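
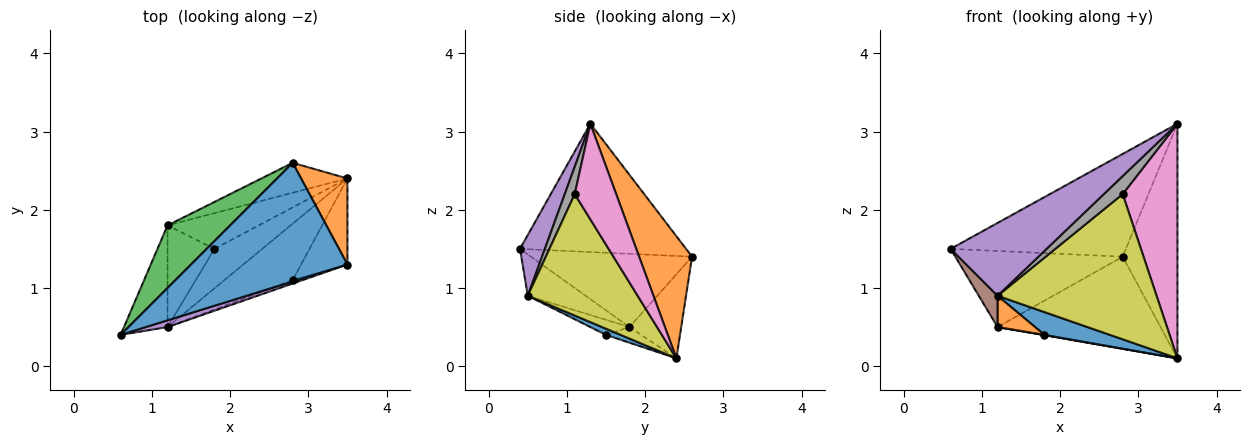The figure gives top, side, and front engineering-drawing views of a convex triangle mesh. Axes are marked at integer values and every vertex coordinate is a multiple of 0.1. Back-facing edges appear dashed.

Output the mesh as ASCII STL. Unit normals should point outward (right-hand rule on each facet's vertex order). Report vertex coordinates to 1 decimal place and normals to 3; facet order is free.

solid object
 facet normal -0.527 0.556 0.642
  outer loop
   vertex 2.8 2.6 1.4
   vertex 0.6 0.4 1.5
   vertex 3.5 1.3 3.1
  endloop
 endfacet
 facet normal 0.672 0.695 0.255
  outer loop
   vertex 3.5 2.4 0.1
   vertex 2.8 2.6 1.4
   vertex 3.5 1.3 3.1
  endloop
 endfacet
 facet normal -0.597 0.620 0.510
  outer loop
   vertex 1.2 1.8 0.5
   vertex 0.6 0.4 1.5
   vertex 2.8 2.6 1.4
  endloop
 endfacet
 facet normal -0.289 0.911 -0.296
  outer loop
   vertex 1.2 1.8 0.5
   vertex 2.8 2.6 1.4
   vertex 3.5 2.4 0.1
  endloop
 endfacet
 facet normal 0.250 -0.964 0.089
  outer loop
   vertex 1.2 0.5 0.9
   vertex 3.5 1.3 3.1
   vertex 0.6 0.4 1.5
  endloop
 endfacet
 facet normal -0.672 -0.218 -0.708
  outer loop
   vertex 1.2 0.5 0.9
   vertex 0.6 0.4 1.5
   vertex 1.2 1.8 0.5
  endloop
 endfacet
 facet normal 0.579 -0.765 -0.281
  outer loop
   vertex 2.8 1.1 2.2
   vertex 3.5 2.4 0.1
   vertex 3.5 1.3 3.1
  endloop
 endfacet
 facet normal 0.461 -0.872 -0.165
  outer loop
   vertex 2.8 1.1 2.2
   vertex 3.5 1.3 3.1
   vertex 1.2 0.5 0.9
  endloop
 endfacet
 facet normal 0.541 -0.784 -0.305
  outer loop
   vertex 2.8 1.1 2.2
   vertex 1.2 0.5 0.9
   vertex 3.5 2.4 0.1
  endloop
 endfacet
 facet normal -0.169 -0.009 -0.986
  outer loop
   vertex 1.8 1.5 0.4
   vertex 1.2 1.8 0.5
   vertex 3.5 2.4 0.1
  endloop
 endfacet
 facet normal 0.111 -0.497 -0.861
  outer loop
   vertex 1.8 1.5 0.4
   vertex 3.5 2.4 0.1
   vertex 1.2 0.5 0.9
  endloop
 endfacet
 facet normal -0.293 -0.281 -0.914
  outer loop
   vertex 1.8 1.5 0.4
   vertex 1.2 0.5 0.9
   vertex 1.2 1.8 0.5
  endloop
 endfacet
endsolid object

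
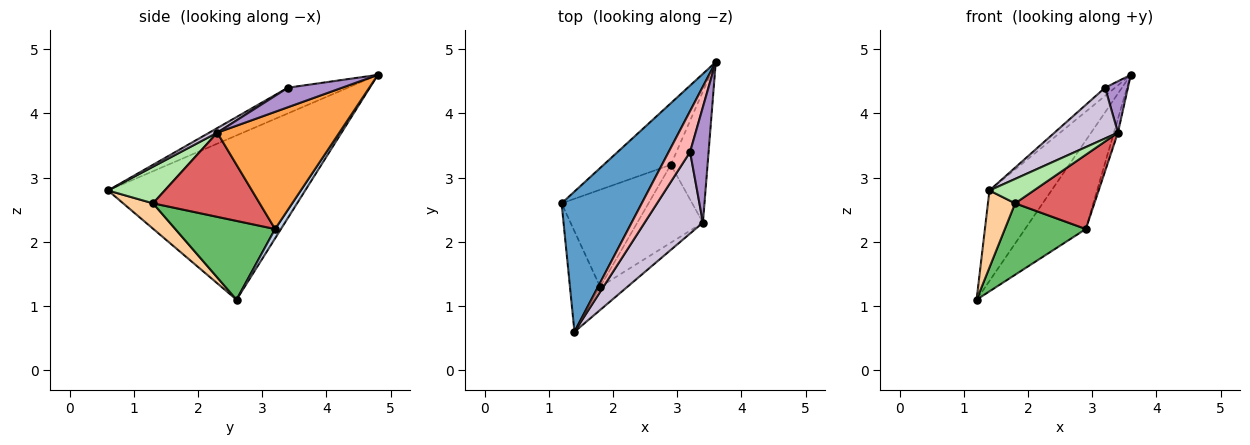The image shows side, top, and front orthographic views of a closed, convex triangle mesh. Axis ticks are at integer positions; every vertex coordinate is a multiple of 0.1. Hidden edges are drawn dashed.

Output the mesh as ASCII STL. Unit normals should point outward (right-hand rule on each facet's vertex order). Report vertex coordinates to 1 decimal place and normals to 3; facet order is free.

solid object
 facet normal -0.865 0.272 0.422
  outer loop
   vertex 1.4 0.6 2.8
   vertex 3.6 4.8 4.6
   vertex 1.2 2.6 1.1
  endloop
 endfacet
 facet normal 0.079 0.819 -0.569
  outer loop
   vertex 2.9 3.2 2.2
   vertex 1.2 2.6 1.1
   vertex 3.6 4.8 4.6
  endloop
 endfacet
 facet normal 0.954 0.031 -0.299
  outer loop
   vertex 3.4 2.3 3.7
   vertex 2.9 3.2 2.2
   vertex 3.6 4.8 4.6
  endloop
 endfacet
 facet normal 0.555 -0.506 -0.660
  outer loop
   vertex 1.8 1.3 2.6
   vertex 1.4 0.6 2.8
   vertex 1.2 2.6 1.1
  endloop
 endfacet
 facet normal 0.590 -0.478 -0.651
  outer loop
   vertex 1.8 1.3 2.6
   vertex 1.2 2.6 1.1
   vertex 2.9 3.2 2.2
  endloop
 endfacet
 facet normal 0.680 -0.533 -0.504
  outer loop
   vertex 1.8 1.3 2.6
   vertex 3.4 2.3 3.7
   vertex 1.4 0.6 2.8
  endloop
 endfacet
 facet normal 0.681 -0.506 -0.530
  outer loop
   vertex 1.8 1.3 2.6
   vertex 2.9 3.2 2.2
   vertex 3.4 2.3 3.7
  endloop
 endfacet
 facet normal -0.762 0.127 0.635
  outer loop
   vertex 3.2 3.4 4.4
   vertex 3.6 4.8 4.6
   vertex 1.4 0.6 2.8
  endloop
 endfacet
 facet normal 0.694 -0.292 0.658
  outer loop
   vertex 3.2 3.4 4.4
   vertex 3.4 2.3 3.7
   vertex 3.6 4.8 4.6
  endloop
 endfacet
 facet normal 0.067 -0.527 0.847
  outer loop
   vertex 3.2 3.4 4.4
   vertex 1.4 0.6 2.8
   vertex 3.4 2.3 3.7
  endloop
 endfacet
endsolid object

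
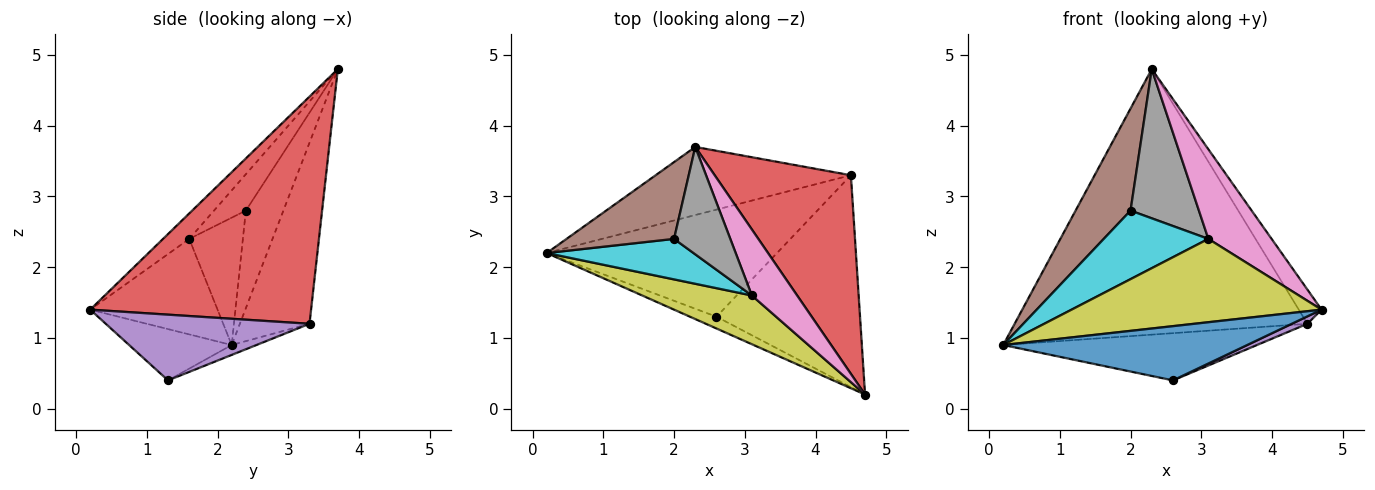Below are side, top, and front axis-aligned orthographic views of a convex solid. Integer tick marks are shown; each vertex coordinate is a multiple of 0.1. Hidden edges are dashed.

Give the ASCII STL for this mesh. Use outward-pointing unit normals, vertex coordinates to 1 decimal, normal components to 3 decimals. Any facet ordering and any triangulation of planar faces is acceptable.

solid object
 facet normal -0.380 -0.904 -0.197
  outer loop
   vertex 2.6 1.3 0.4
   vertex 4.7 0.2 1.4
   vertex 0.2 2.2 0.9
  endloop
 endfacet
 facet normal -0.225 0.944 -0.242
  outer loop
   vertex 4.5 3.3 1.2
   vertex 0.2 2.2 0.9
   vertex 2.3 3.7 4.8
  endloop
 endfacet
 facet normal -0.039 0.403 -0.914
  outer loop
   vertex 4.5 3.3 1.2
   vertex 2.6 1.3 0.4
   vertex 0.2 2.2 0.9
  endloop
 endfacet
 facet normal 0.854 0.088 0.512
  outer loop
   vertex 4.5 3.3 1.2
   vertex 2.3 3.7 4.8
   vertex 4.7 0.2 1.4
  endloop
 endfacet
 facet normal 0.416 -0.032 -0.909
  outer loop
   vertex 4.5 3.3 1.2
   vertex 4.7 0.2 1.4
   vertex 2.6 1.3 0.4
  endloop
 endfacet
 facet normal -0.479 -0.701 0.528
  outer loop
   vertex 2.0 2.4 2.8
   vertex 2.3 3.7 4.8
   vertex 0.2 2.2 0.9
  endloop
 endfacet
 facet normal -0.317 -0.764 0.563
  outer loop
   vertex 3.1 1.6 2.4
   vertex 4.7 0.2 1.4
   vertex 2.3 3.7 4.8
  endloop
 endfacet
 facet normal -0.353 -0.759 0.547
  outer loop
   vertex 3.1 1.6 2.4
   vertex 2.3 3.7 4.8
   vertex 2.0 2.4 2.8
  endloop
 endfacet
 facet normal -0.403 -0.790 0.462
  outer loop
   vertex 3.1 1.6 2.4
   vertex 0.2 2.2 0.9
   vertex 4.7 0.2 1.4
  endloop
 endfacet
 facet normal -0.404 -0.788 0.465
  outer loop
   vertex 3.1 1.6 2.4
   vertex 2.0 2.4 2.8
   vertex 0.2 2.2 0.9
  endloop
 endfacet
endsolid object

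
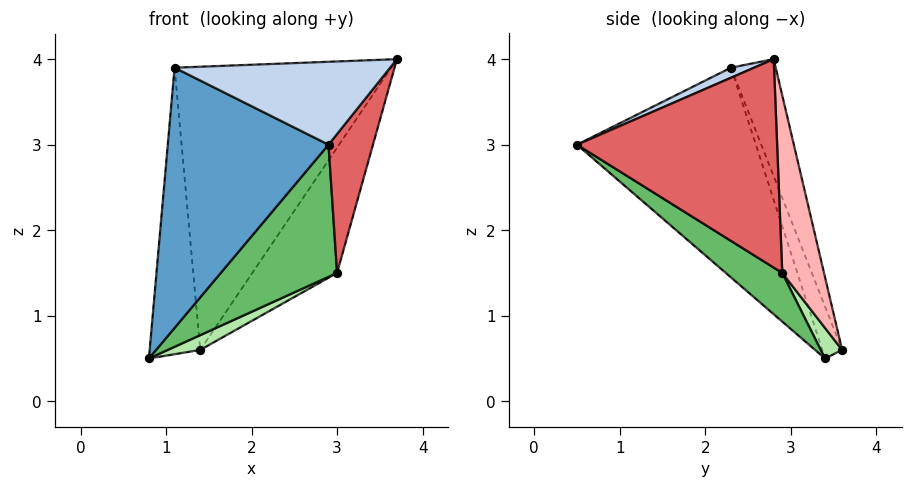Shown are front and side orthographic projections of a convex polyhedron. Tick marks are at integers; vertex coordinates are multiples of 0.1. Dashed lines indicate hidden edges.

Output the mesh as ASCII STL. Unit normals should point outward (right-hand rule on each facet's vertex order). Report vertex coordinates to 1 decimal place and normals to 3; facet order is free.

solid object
 facet normal -0.735 -0.661 -0.149
  outer loop
   vertex 1.1 2.3 3.9
   vertex 0.8 3.4 0.5
   vertex 2.9 0.5 3.0
  endloop
 endfacet
 facet normal 0.044 -0.411 0.910
  outer loop
   vertex 1.1 2.3 3.9
   vertex 2.9 0.5 3.0
   vertex 3.7 2.8 4.0
  endloop
 endfacet
 facet normal -0.347 0.883 0.316
  outer loop
   vertex 1.1 2.3 3.9
   vertex 1.4 3.6 0.6
   vertex 0.8 3.4 0.5
  endloop
 endfacet
 facet normal -0.190 0.919 0.345
  outer loop
   vertex 1.1 2.3 3.9
   vertex 3.7 2.8 4.0
   vertex 1.4 3.6 0.6
  endloop
 endfacet
 facet normal 0.253 -0.520 -0.816
  outer loop
   vertex 3.0 2.9 1.5
   vertex 2.9 0.5 3.0
   vertex 0.8 3.4 0.5
  endloop
 endfacet
 facet normal 0.288 -0.437 -0.852
  outer loop
   vertex 3.0 2.9 1.5
   vertex 0.8 3.4 0.5
   vertex 1.4 3.6 0.6
  endloop
 endfacet
 facet normal 0.940 -0.209 -0.271
  outer loop
   vertex 3.0 2.9 1.5
   vertex 3.7 2.8 4.0
   vertex 2.9 0.5 3.0
  endloop
 endfacet
 facet normal 0.440 0.894 -0.088
  outer loop
   vertex 3.0 2.9 1.5
   vertex 1.4 3.6 0.6
   vertex 3.7 2.8 4.0
  endloop
 endfacet
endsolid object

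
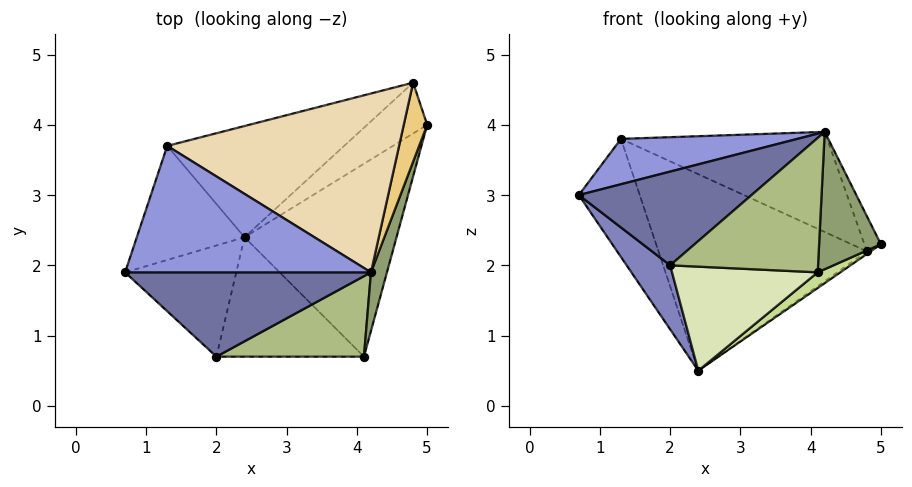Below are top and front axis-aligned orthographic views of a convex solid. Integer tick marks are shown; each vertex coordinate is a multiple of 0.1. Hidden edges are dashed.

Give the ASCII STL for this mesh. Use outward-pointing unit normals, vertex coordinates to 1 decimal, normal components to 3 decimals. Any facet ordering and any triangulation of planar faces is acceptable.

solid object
 facet normal -0.169 -0.733 0.659
  outer loop
   vertex 4.2 1.9 3.9
   vertex 0.7 1.9 3.0
   vertex 2.0 0.7 2.0
  endloop
 endfacet
 facet normal -0.748 -0.331 -0.575
  outer loop
   vertex 2.4 2.4 0.5
   vertex 2.0 0.7 2.0
   vertex 0.7 1.9 3.0
  endloop
 endfacet
 facet normal -0.235 -0.328 0.915
  outer loop
   vertex 1.3 3.7 3.8
   vertex 0.7 1.9 3.0
   vertex 4.2 1.9 3.9
  endloop
 endfacet
 facet normal -0.777 0.453 -0.437
  outer loop
   vertex 1.3 3.7 3.8
   vertex 2.4 2.4 0.5
   vertex 0.7 1.9 3.0
  endloop
 endfacet
 facet normal 0.954 -0.274 0.117
  outer loop
   vertex 4.1 0.7 1.9
   vertex 5.0 4.0 2.3
   vertex 4.2 1.9 3.9
  endloop
 endfacet
 facet normal 0.024 -0.858 0.513
  outer loop
   vertex 4.1 0.7 1.9
   vertex 4.2 1.9 3.9
   vertex 2.0 0.7 2.0
  endloop
 endfacet
 facet normal 0.595 -0.065 -0.801
  outer loop
   vertex 4.1 0.7 1.9
   vertex 2.4 2.4 0.5
   vertex 5.0 4.0 2.3
  endloop
 endfacet
 facet normal -0.036 -0.656 -0.754
  outer loop
   vertex 4.1 0.7 1.9
   vertex 2.0 0.7 2.0
   vertex 2.4 2.4 0.5
  endloop
 endfacet
 facet normal 0.550 0.044 -0.834
  outer loop
   vertex 4.8 4.6 2.2
   vertex 5.0 4.0 2.3
   vertex 2.4 2.4 0.5
  endloop
 endfacet
 facet normal -0.410 0.794 -0.449
  outer loop
   vertex 4.8 4.6 2.2
   vertex 2.4 2.4 0.5
   vertex 1.3 3.7 3.8
  endloop
 endfacet
 facet normal 0.606 0.323 0.727
  outer loop
   vertex 4.8 4.6 2.2
   vertex 4.2 1.9 3.9
   vertex 5.0 4.0 2.3
  endloop
 endfacet
 facet normal 0.264 0.471 0.842
  outer loop
   vertex 4.8 4.6 2.2
   vertex 1.3 3.7 3.8
   vertex 4.2 1.9 3.9
  endloop
 endfacet
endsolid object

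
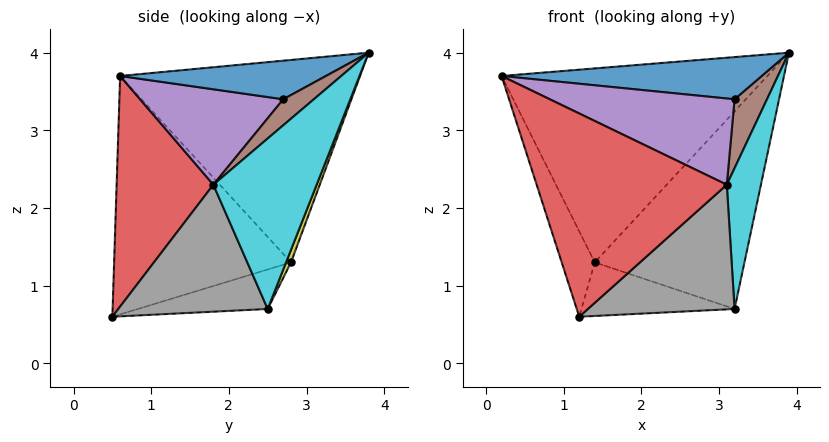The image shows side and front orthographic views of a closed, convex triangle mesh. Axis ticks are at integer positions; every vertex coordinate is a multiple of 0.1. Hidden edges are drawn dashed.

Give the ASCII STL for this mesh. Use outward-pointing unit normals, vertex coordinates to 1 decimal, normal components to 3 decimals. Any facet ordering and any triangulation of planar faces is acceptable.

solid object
 facet normal 0.505 -0.638 0.581
  outer loop
   vertex 3.2 2.7 3.4
   vertex 3.9 3.8 4.0
   vertex 0.2 0.6 3.7
  endloop
 endfacet
 facet normal -0.633 0.702 0.327
  outer loop
   vertex 1.4 2.8 1.3
   vertex 0.2 0.6 3.7
   vertex 3.9 3.8 4.0
  endloop
 endfacet
 facet normal -0.935 0.175 -0.307
  outer loop
   vertex 1.4 2.8 1.3
   vertex 1.2 0.5 0.6
   vertex 0.2 0.6 3.7
  endloop
 endfacet
 facet normal 0.447 -0.878 0.172
  outer loop
   vertex 3.1 1.8 2.3
   vertex 0.2 0.6 3.7
   vertex 1.2 0.5 0.6
  endloop
 endfacet
 facet normal 0.527 -0.681 0.509
  outer loop
   vertex 3.1 1.8 2.3
   vertex 3.2 2.7 3.4
   vertex 0.2 0.6 3.7
  endloop
 endfacet
 facet normal 0.606 -0.642 0.470
  outer loop
   vertex 3.1 1.8 2.3
   vertex 3.9 3.8 4.0
   vertex 3.2 2.7 3.4
  endloop
 endfacet
 facet normal -0.256 0.302 -0.918
  outer loop
   vertex 3.2 2.5 0.7
   vertex 1.2 0.5 0.6
   vertex 1.4 2.8 1.3
  endloop
 endfacet
 facet normal 0.690 -0.678 -0.253
  outer loop
   vertex 3.2 2.5 0.7
   vertex 3.1 1.8 2.3
   vertex 1.2 0.5 0.6
  endloop
 endfacet
 facet normal 0.031 0.928 -0.372
  outer loop
   vertex 3.2 2.5 0.7
   vertex 1.4 2.8 1.3
   vertex 3.9 3.8 4.0
  endloop
 endfacet
 facet normal 0.947 -0.313 -0.078
  outer loop
   vertex 3.2 2.5 0.7
   vertex 3.9 3.8 4.0
   vertex 3.1 1.8 2.3
  endloop
 endfacet
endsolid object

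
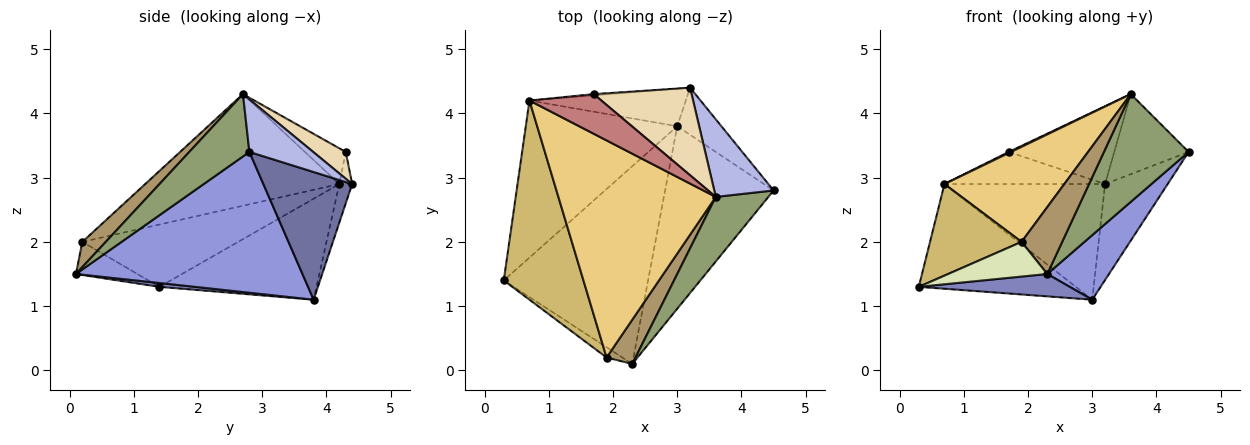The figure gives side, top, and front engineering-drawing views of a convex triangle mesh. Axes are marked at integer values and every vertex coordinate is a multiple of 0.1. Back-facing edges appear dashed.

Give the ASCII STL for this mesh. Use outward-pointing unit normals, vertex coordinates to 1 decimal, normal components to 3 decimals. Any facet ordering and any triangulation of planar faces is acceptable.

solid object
 facet normal 0.787 0.554 -0.272
  outer loop
   vertex 3.0 3.8 1.1
   vertex 3.2 4.4 2.9
   vertex 4.5 2.8 3.4
  endloop
 endfacet
 facet normal 0.026 -0.112 -0.993
  outer loop
   vertex 2.3 0.1 1.5
   vertex 0.3 1.4 1.3
   vertex 3.0 3.8 1.1
  endloop
 endfacet
 facet normal 0.774 -0.211 -0.597
  outer loop
   vertex 2.3 0.1 1.5
   vertex 3.0 3.8 1.1
   vertex 4.5 2.8 3.4
  endloop
 endfacet
 facet normal 0.525 0.611 0.592
  outer loop
   vertex 3.6 2.7 4.3
   vertex 4.5 2.8 3.4
   vertex 3.2 4.4 2.9
  endloop
 endfacet
 facet normal 0.520 -0.733 0.439
  outer loop
   vertex 3.6 2.7 4.3
   vertex 2.3 0.1 1.5
   vertex 4.5 2.8 3.4
  endloop
 endfacet
 facet normal -0.485 0.485 -0.728
  outer loop
   vertex 0.7 4.2 2.9
   vertex 3.0 3.8 1.1
   vertex 0.3 1.4 1.3
  endloop
 endfacet
 facet normal -0.076 0.948 -0.308
  outer loop
   vertex 0.7 4.2 2.9
   vertex 3.2 4.4 2.9
   vertex 3.0 3.8 1.1
  endloop
 endfacet
 facet normal -0.511 -0.824 -0.244
  outer loop
   vertex 1.9 0.2 2.0
   vertex 0.3 1.4 1.3
   vertex 2.3 0.1 1.5
  endloop
 endfacet
 facet normal 0.433 -0.752 0.497
  outer loop
   vertex 1.9 0.2 2.0
   vertex 2.3 0.1 1.5
   vertex 3.6 2.7 4.3
  endloop
 endfacet
 facet normal -0.579 -0.340 0.741
  outer loop
   vertex 1.9 0.2 2.0
   vertex 0.7 4.2 2.9
   vertex 0.3 1.4 1.3
  endloop
 endfacet
 facet normal -0.545 -0.336 0.768
  outer loop
   vertex 1.9 0.2 2.0
   vertex 3.6 2.7 4.3
   vertex 0.7 4.2 2.9
  endloop
 endfacet
 facet normal 0.201 0.650 0.732
  outer loop
   vertex 1.7 4.3 3.4
   vertex 3.6 2.7 4.3
   vertex 3.2 4.4 2.9
  endloop
 endfacet
 facet normal -0.080 0.996 -0.040
  outer loop
   vertex 1.7 4.3 3.4
   vertex 3.2 4.4 2.9
   vertex 0.7 4.2 2.9
  endloop
 endfacet
 facet normal -0.445 -0.025 0.895
  outer loop
   vertex 1.7 4.3 3.4
   vertex 0.7 4.2 2.9
   vertex 3.6 2.7 4.3
  endloop
 endfacet
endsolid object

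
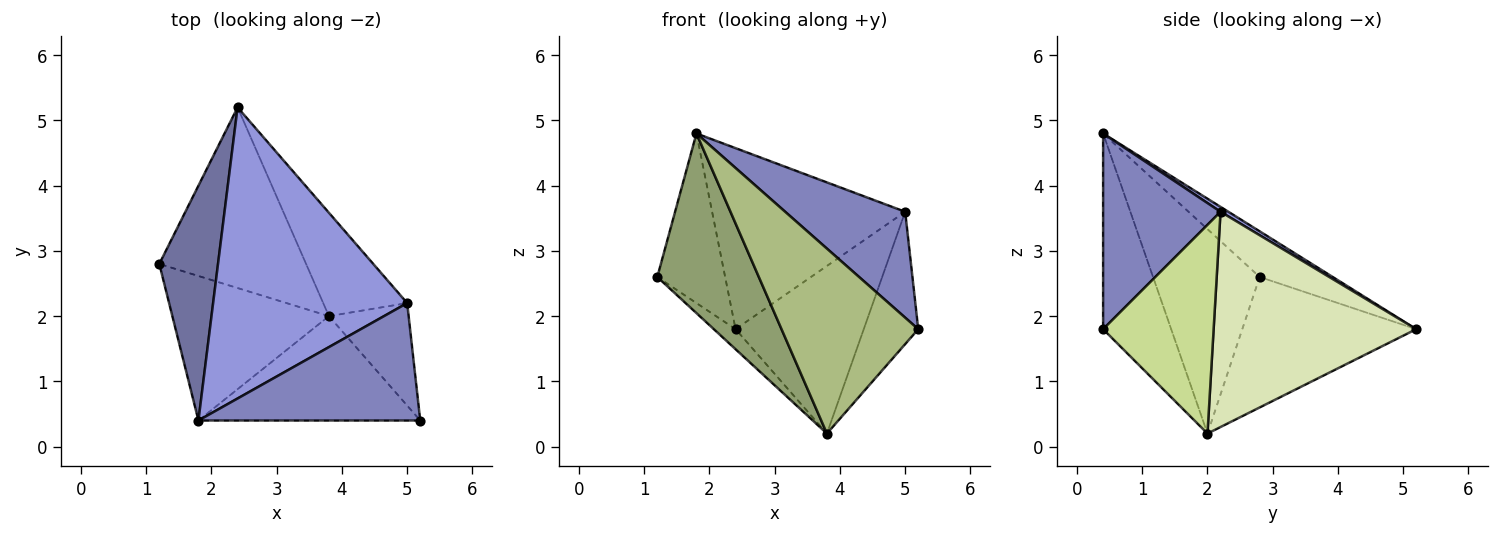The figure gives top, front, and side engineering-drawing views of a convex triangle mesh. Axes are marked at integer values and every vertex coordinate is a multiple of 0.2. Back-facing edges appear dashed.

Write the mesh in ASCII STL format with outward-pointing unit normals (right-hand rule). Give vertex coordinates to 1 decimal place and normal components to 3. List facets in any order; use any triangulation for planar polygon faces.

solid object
 facet normal -0.533 0.495 0.686
  outer loop
   vertex 1.8 0.4 4.8
   vertex 2.4 5.2 1.8
   vertex 1.2 2.8 2.6
  endloop
 endfacet
 facet normal 0.548 -0.560 0.621
  outer loop
   vertex 5.0 2.2 3.6
   vertex 1.8 0.4 4.8
   vertex 5.2 0.4 1.8
  endloop
 endfacet
 facet normal 0.021 0.528 0.849
  outer loop
   vertex 5.0 2.2 3.6
   vertex 2.4 5.2 1.8
   vertex 1.8 0.4 4.8
  endloop
 endfacet
 facet normal -0.662 0.083 -0.745
  outer loop
   vertex 3.8 2.0 0.2
   vertex 1.2 2.8 2.6
   vertex 2.4 5.2 1.8
  endloop
 endfacet
 facet normal -0.633 -0.603 -0.485
  outer loop
   vertex 3.8 2.0 0.2
   vertex 1.8 0.4 4.8
   vertex 1.2 2.8 2.6
  endloop
 endfacet
 facet normal -0.398 -0.799 -0.451
  outer loop
   vertex 3.8 2.0 0.2
   vertex 5.2 0.4 1.8
   vertex 1.8 0.4 4.8
  endloop
 endfacet
 facet normal 0.848 0.418 -0.324
  outer loop
   vertex 3.8 2.0 0.2
   vertex 5.0 2.2 3.6
   vertex 5.2 0.4 1.8
  endloop
 endfacet
 facet normal 0.803 0.508 -0.313
  outer loop
   vertex 3.8 2.0 0.2
   vertex 2.4 5.2 1.8
   vertex 5.0 2.2 3.6
  endloop
 endfacet
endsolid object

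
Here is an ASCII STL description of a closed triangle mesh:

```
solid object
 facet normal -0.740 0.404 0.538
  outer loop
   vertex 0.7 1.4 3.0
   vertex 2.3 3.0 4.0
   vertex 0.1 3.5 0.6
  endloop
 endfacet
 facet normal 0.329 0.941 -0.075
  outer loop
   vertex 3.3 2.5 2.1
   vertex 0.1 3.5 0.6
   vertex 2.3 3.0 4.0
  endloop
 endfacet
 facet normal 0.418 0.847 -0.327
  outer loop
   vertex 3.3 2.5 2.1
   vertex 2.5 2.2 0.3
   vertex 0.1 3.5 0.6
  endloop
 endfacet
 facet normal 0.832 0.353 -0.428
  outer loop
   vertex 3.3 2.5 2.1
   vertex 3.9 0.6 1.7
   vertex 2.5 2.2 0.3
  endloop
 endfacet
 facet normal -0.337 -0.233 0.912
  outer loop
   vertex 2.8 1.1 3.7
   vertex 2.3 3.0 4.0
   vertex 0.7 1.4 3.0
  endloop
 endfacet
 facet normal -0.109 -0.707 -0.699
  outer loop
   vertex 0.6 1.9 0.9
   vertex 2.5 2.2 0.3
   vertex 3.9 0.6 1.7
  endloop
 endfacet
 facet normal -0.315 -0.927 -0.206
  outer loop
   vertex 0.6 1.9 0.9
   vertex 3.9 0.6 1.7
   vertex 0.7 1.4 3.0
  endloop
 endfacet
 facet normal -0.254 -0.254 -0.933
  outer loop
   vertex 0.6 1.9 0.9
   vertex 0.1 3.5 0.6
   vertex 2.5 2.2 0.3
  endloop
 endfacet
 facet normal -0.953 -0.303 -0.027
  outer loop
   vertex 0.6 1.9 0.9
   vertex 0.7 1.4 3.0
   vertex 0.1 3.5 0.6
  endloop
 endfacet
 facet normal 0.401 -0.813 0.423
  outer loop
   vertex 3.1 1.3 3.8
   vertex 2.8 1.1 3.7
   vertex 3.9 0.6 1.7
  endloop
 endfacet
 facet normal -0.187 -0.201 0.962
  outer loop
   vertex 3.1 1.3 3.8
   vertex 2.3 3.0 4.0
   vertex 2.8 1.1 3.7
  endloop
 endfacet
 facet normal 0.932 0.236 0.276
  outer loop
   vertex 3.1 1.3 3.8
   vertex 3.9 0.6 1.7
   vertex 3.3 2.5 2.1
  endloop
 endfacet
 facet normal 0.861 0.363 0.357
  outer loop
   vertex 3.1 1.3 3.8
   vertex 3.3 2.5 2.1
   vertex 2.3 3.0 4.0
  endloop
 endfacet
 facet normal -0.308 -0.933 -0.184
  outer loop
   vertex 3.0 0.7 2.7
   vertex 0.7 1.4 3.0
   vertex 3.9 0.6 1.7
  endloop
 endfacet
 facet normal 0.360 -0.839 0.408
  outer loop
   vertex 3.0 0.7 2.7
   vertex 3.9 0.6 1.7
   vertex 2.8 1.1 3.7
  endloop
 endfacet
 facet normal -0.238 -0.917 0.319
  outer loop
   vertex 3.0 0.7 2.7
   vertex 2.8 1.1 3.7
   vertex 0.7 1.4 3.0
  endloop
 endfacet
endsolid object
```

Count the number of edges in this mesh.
24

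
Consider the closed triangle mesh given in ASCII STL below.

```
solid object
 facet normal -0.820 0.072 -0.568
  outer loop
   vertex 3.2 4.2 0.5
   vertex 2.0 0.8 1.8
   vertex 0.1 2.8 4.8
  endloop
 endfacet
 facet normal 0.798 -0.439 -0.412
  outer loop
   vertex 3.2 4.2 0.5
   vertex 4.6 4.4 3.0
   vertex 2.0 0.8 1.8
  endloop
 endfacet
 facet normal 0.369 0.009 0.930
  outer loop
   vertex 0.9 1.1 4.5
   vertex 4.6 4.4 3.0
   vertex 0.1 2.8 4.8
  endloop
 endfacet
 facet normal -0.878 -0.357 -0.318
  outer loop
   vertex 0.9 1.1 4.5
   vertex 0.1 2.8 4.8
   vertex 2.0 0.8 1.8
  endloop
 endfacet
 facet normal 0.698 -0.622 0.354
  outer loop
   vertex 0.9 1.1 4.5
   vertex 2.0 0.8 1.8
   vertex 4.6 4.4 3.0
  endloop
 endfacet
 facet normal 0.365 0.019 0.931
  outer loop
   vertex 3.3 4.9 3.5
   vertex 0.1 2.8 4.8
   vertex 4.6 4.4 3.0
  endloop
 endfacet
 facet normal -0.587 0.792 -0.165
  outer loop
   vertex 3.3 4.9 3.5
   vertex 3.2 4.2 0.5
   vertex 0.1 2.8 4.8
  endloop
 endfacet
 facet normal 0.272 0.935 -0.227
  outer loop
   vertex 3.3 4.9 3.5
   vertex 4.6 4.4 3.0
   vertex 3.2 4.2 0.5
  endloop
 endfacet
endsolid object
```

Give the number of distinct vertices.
6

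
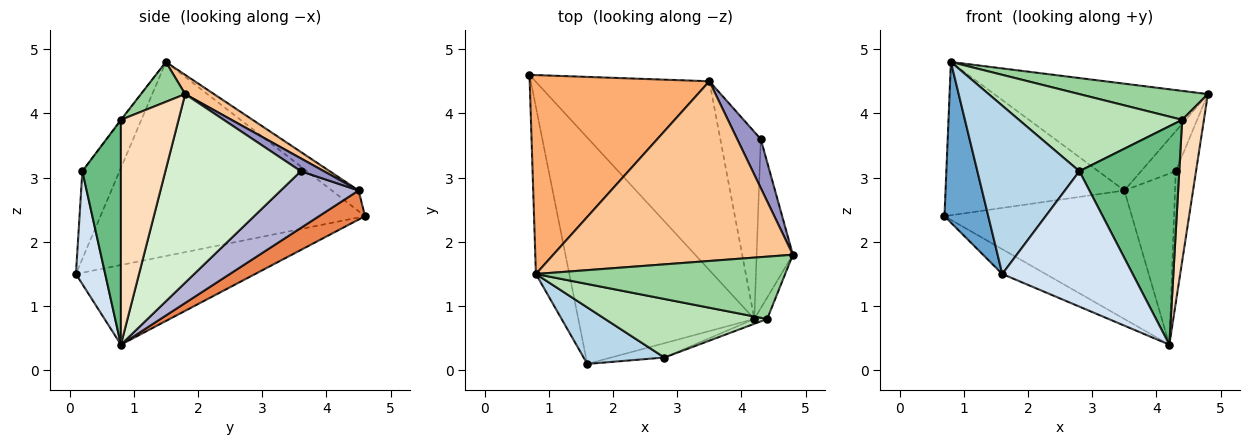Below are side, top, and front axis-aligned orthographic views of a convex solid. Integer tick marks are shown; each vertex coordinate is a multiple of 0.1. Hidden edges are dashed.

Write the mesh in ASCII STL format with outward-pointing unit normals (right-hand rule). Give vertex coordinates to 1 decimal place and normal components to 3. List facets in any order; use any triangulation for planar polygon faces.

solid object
 facet normal -0.973 -0.161 -0.167
  outer loop
   vertex 0.8 1.5 4.8
   vertex 0.7 4.6 2.4
   vertex 1.6 0.1 1.5
  endloop
 endfacet
 facet normal -0.410 0.099 -0.907
  outer loop
   vertex 4.2 0.8 0.4
   vertex 1.6 0.1 1.5
   vertex 0.7 4.6 2.4
  endloop
 endfacet
 facet normal -0.327 -0.896 0.301
  outer loop
   vertex 2.8 0.2 3.1
   vertex 0.8 1.5 4.8
   vertex 1.6 0.1 1.5
  endloop
 endfacet
 facet normal 0.218 -0.971 -0.103
  outer loop
   vertex 2.8 0.2 3.1
   vertex 1.6 0.1 1.5
   vertex 4.2 0.8 0.4
  endloop
 endfacet
 facet normal 0.137 0.557 -0.819
  outer loop
   vertex 3.5 4.5 2.8
   vertex 4.2 0.8 0.4
   vertex 0.7 4.6 2.4
  endloop
 endfacet
 facet normal -0.091 0.608 0.789
  outer loop
   vertex 3.5 4.5 2.8
   vertex 0.7 4.6 2.4
   vertex 0.8 1.5 4.8
  endloop
 endfacet
 facet normal 0.069 0.510 0.858
  outer loop
   vertex 3.5 4.5 2.8
   vertex 0.8 1.5 4.8
   vertex 4.8 1.8 4.3
  endloop
 endfacet
 facet normal 0.934 -0.352 -0.053
  outer loop
   vertex 4.4 0.8 3.9
   vertex 4.2 0.8 0.4
   vertex 4.8 1.8 4.3
  endloop
 endfacet
 facet normal 0.360 -0.933 -0.021
  outer loop
   vertex 4.4 0.8 3.9
   vertex 2.8 0.2 3.1
   vertex 4.2 0.8 0.4
  endloop
 endfacet
 facet normal 0.143 -0.416 0.898
  outer loop
   vertex 4.4 0.8 3.9
   vertex 4.8 1.8 4.3
   vertex 0.8 1.5 4.8
  endloop
 endfacet
 facet normal -0.004 -0.796 0.605
  outer loop
   vertex 4.4 0.8 3.9
   vertex 0.8 1.5 4.8
   vertex 2.8 0.2 3.1
  endloop
 endfacet
 facet normal 0.972 0.145 -0.187
  outer loop
   vertex 4.3 3.6 3.1
   vertex 4.8 1.8 4.3
   vertex 4.2 0.8 0.4
  endloop
 endfacet
 facet normal 0.389 0.583 0.713
  outer loop
   vertex 4.3 3.6 3.1
   vertex 3.5 4.5 2.8
   vertex 4.8 1.8 4.3
  endloop
 endfacet
 facet normal 0.719 0.469 -0.513
  outer loop
   vertex 4.3 3.6 3.1
   vertex 4.2 0.8 0.4
   vertex 3.5 4.5 2.8
  endloop
 endfacet
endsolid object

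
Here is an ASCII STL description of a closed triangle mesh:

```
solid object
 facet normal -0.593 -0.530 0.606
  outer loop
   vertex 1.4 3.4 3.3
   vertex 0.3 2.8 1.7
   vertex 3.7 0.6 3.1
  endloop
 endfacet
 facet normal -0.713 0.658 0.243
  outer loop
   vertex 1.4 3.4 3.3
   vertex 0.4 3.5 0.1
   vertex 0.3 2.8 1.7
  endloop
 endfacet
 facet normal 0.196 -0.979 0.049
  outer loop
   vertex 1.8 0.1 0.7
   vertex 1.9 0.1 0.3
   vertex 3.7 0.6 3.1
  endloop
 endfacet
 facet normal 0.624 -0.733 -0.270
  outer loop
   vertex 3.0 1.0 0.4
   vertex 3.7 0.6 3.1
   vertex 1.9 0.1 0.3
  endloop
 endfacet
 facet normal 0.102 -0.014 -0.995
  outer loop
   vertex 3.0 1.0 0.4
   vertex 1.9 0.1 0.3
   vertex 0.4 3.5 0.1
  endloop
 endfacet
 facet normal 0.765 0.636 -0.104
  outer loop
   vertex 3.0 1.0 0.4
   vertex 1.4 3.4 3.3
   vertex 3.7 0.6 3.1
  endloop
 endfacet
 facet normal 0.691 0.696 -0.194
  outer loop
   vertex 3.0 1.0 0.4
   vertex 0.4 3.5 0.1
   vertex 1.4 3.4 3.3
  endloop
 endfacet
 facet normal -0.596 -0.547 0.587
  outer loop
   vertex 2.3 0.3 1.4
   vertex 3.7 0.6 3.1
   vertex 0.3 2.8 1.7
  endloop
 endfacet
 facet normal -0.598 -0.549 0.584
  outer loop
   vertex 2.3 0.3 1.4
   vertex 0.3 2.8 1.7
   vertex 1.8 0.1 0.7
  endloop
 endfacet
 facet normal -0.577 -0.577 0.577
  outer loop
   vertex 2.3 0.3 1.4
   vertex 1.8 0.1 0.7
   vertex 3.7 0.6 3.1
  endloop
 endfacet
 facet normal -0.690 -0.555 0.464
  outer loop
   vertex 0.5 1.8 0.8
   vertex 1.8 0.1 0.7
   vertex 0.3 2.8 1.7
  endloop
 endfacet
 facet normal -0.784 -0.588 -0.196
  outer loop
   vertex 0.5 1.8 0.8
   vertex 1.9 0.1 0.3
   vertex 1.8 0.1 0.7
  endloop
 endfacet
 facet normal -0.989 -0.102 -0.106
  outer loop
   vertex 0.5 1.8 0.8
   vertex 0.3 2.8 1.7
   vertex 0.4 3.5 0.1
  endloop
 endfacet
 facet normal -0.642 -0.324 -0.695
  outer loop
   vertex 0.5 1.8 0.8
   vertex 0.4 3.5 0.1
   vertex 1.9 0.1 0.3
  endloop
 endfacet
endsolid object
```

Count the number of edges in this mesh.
21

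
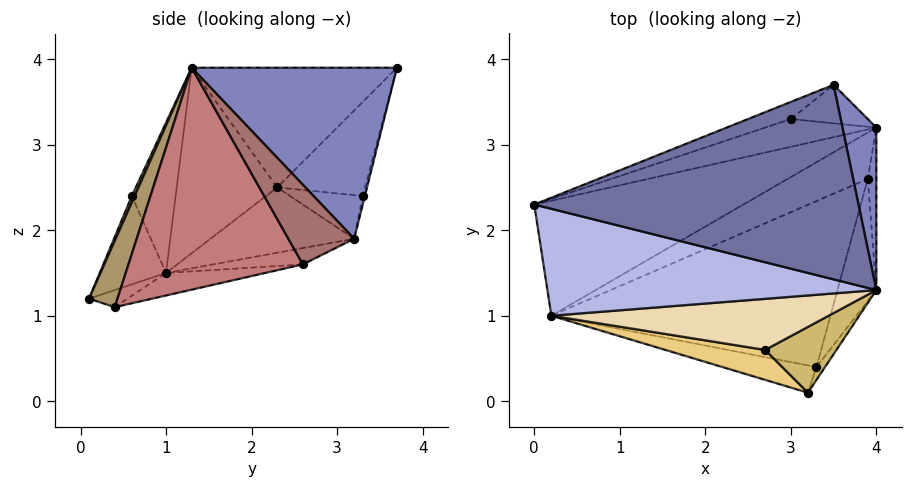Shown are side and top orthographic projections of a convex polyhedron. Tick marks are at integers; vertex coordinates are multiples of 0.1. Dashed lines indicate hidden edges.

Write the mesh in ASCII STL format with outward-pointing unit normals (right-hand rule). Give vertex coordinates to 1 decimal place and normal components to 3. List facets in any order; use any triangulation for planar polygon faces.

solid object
 facet normal -0.345 -0.072 0.936
  outer loop
   vertex 4.0 1.3 3.9
   vertex 3.5 3.7 3.9
   vertex 0.0 2.3 2.5
  endloop
 endfacet
 facet normal 0.961 0.200 0.190
  outer loop
   vertex 4.0 1.3 3.9
   vertex 4.0 3.2 1.9
   vertex 3.5 3.7 3.9
  endloop
 endfacet
 facet normal -0.246 0.567 -0.786
  outer loop
   vertex 0.2 1.0 1.5
   vertex 0.0 2.3 2.5
   vertex 4.0 3.2 1.9
  endloop
 endfacet
 facet normal -0.394 -0.598 0.698
  outer loop
   vertex 0.2 1.0 1.5
   vertex 4.0 1.3 3.9
   vertex 0.0 2.3 2.5
  endloop
 endfacet
 facet normal -0.258 0.708 -0.657
  outer loop
   vertex 3.0 3.3 2.4
   vertex 4.0 3.2 1.9
   vertex 0.0 2.3 2.5
  endloop
 endfacet
 facet normal -0.317 0.937 -0.144
  outer loop
   vertex 3.0 3.3 2.4
   vertex 0.0 2.3 2.5
   vertex 3.5 3.7 3.9
  endloop
 endfacet
 facet normal -0.028 0.968 -0.249
  outer loop
   vertex 3.0 3.3 2.4
   vertex 3.5 3.7 3.9
   vertex 4.0 3.2 1.9
  endloop
 endfacet
 facet normal -0.173 -0.259 -0.950
  outer loop
   vertex 3.3 0.4 1.1
   vertex 3.2 0.1 1.2
   vertex 0.2 1.0 1.5
  endloop
 endfacet
 facet normal 0.929 -0.350 -0.120
  outer loop
   vertex 3.3 0.4 1.1
   vertex 4.0 1.3 3.9
   vertex 3.2 0.1 1.2
  endloop
 endfacet
 facet normal 0.036 -0.917 0.397
  outer loop
   vertex 2.7 0.6 2.4
   vertex 3.2 0.1 1.2
   vertex 4.0 1.3 3.9
  endloop
 endfacet
 facet normal -0.250 -0.926 0.282
  outer loop
   vertex 2.7 0.6 2.4
   vertex 0.2 1.0 1.5
   vertex 3.2 0.1 1.2
  endloop
 endfacet
 facet normal -0.337 -0.707 0.622
  outer loop
   vertex 2.7 0.6 2.4
   vertex 4.0 1.3 3.9
   vertex 0.2 1.0 1.5
  endloop
 endfacet
 facet normal 0.988 -0.112 -0.106
  outer loop
   vertex 3.9 2.6 1.6
   vertex 4.0 3.2 1.9
   vertex 4.0 1.3 3.9
  endloop
 endfacet
 facet normal 0.960 -0.224 -0.168
  outer loop
   vertex 3.9 2.6 1.6
   vertex 4.0 1.3 3.9
   vertex 3.3 0.4 1.1
  endloop
 endfacet
 facet normal -0.177 0.464 -0.868
  outer loop
   vertex 3.9 2.6 1.6
   vertex 0.2 1.0 1.5
   vertex 4.0 3.2 1.9
  endloop
 endfacet
 facet normal -0.078 0.241 -0.967
  outer loop
   vertex 3.9 2.6 1.6
   vertex 3.3 0.4 1.1
   vertex 0.2 1.0 1.5
  endloop
 endfacet
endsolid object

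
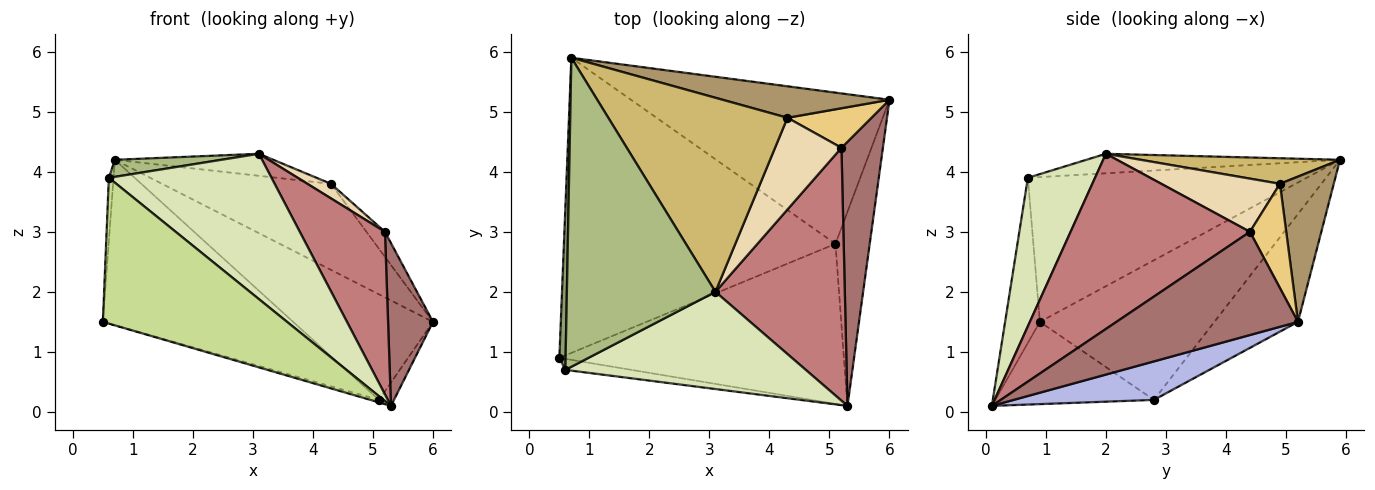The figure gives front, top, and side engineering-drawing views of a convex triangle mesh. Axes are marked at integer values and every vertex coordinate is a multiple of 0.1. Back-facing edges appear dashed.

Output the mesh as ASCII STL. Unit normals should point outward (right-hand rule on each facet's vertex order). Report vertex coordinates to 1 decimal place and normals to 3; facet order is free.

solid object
 facet normal -0.409 0.446 -0.796
  outer loop
   vertex 5.1 2.8 0.2
   vertex 0.5 0.9 1.5
   vertex 0.7 5.9 4.2
  endloop
 endfacet
 facet normal -0.324 0.542 -0.776
  outer loop
   vertex 5.1 2.8 0.2
   vertex 0.7 5.9 4.2
   vertex 6.0 5.2 1.5
  endloop
 endfacet
 facet normal -0.278 0.015 -0.961
  outer loop
   vertex 5.1 2.8 0.2
   vertex 5.3 0.1 0.1
   vertex 0.5 0.9 1.5
  endloop
 endfacet
 facet normal 0.745 0.080 -0.663
  outer loop
   vertex 5.1 2.8 0.2
   vertex 6.0 5.2 1.5
   vertex 5.3 0.1 0.1
  endloop
 endfacet
 facet normal -0.999 0.017 0.043
  outer loop
   vertex 0.6 0.7 3.9
   vertex 0.7 5.9 4.2
   vertex 0.5 0.9 1.5
  endloop
 endfacet
 facet normal -0.130 -0.055 0.990
  outer loop
   vertex 0.6 0.7 3.9
   vertex 3.1 2.0 4.3
   vertex 0.7 5.9 4.2
  endloop
 endfacet
 facet normal -0.185 -0.980 -0.074
  outer loop
   vertex 0.6 0.7 3.9
   vertex 0.5 0.9 1.5
   vertex 5.3 0.1 0.1
  endloop
 endfacet
 facet normal 0.325 -0.786 0.526
  outer loop
   vertex 0.6 0.7 3.9
   vertex 5.3 0.1 0.1
   vertex 3.1 2.0 4.3
  endloop
 endfacet
 facet normal 0.287 0.900 0.329
  outer loop
   vertex 4.3 4.9 3.8
   vertex 6.0 5.2 1.5
   vertex 0.7 5.9 4.2
  endloop
 endfacet
 facet normal 0.140 0.112 0.984
  outer loop
   vertex 4.3 4.9 3.8
   vertex 0.7 5.9 4.2
   vertex 3.1 2.0 4.3
  endloop
 endfacet
 facet normal 0.724 0.370 0.583
  outer loop
   vertex 5.2 4.4 3.0
   vertex 6.0 5.2 1.5
   vertex 4.3 4.9 3.8
  endloop
 endfacet
 facet normal 0.620 -0.123 0.775
  outer loop
   vertex 5.2 4.4 3.0
   vertex 4.3 4.9 3.8
   vertex 3.1 2.0 4.3
  endloop
 endfacet
 facet normal 0.904 -0.224 0.363
  outer loop
   vertex 5.2 4.4 3.0
   vertex 5.3 0.1 0.1
   vertex 6.0 5.2 1.5
  endloop
 endfacet
 facet normal 0.751 -0.357 0.555
  outer loop
   vertex 5.2 4.4 3.0
   vertex 3.1 2.0 4.3
   vertex 5.3 0.1 0.1
  endloop
 endfacet
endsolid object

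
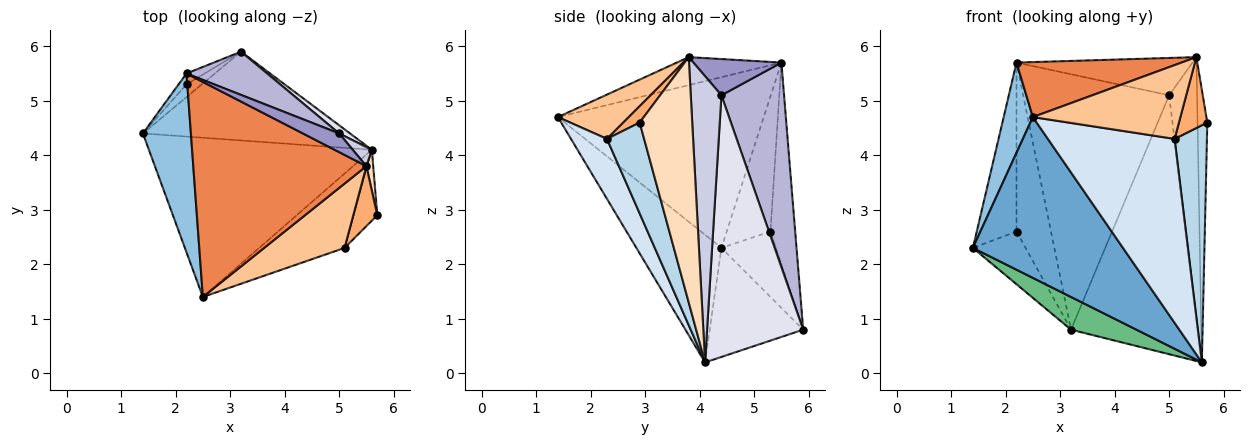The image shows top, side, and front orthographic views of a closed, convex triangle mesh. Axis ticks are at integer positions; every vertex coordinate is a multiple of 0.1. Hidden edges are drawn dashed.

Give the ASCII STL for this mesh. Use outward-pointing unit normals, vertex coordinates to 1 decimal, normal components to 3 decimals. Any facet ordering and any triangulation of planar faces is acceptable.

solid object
 facet normal -0.373 -0.659 -0.653
  outer loop
   vertex 5.6 4.1 0.2
   vertex 2.5 1.4 4.7
   vertex 1.4 4.4 2.3
  endloop
 endfacet
 facet normal -0.954 -0.135 0.268
  outer loop
   vertex 2.2 5.5 5.7
   vertex 1.4 4.4 2.3
   vertex 2.5 1.4 4.7
  endloop
 endfacet
 facet normal 0.740 -0.644 -0.192
  outer loop
   vertex 5.1 2.3 4.3
   vertex 5.6 4.1 0.2
   vertex 5.7 2.9 4.6
  endloop
 endfacet
 facet normal 0.255 -0.897 -0.363
  outer loop
   vertex 5.1 2.3 4.3
   vertex 2.5 1.4 4.7
   vertex 5.6 4.1 0.2
  endloop
 endfacet
 facet normal -0.155 -0.245 0.957
  outer loop
   vertex 5.5 3.8 5.8
   vertex 2.2 5.5 5.7
   vertex 2.5 1.4 4.7
  endloop
 endfacet
 facet normal 0.403 -0.699 0.591
  outer loop
   vertex 5.5 3.8 5.8
   vertex 5.1 2.3 4.3
   vertex 5.7 2.9 4.6
  endloop
 endfacet
 facet normal 0.340 -0.709 0.618
  outer loop
   vertex 5.5 3.8 5.8
   vertex 2.5 1.4 4.7
   vertex 5.1 2.3 4.3
  endloop
 endfacet
 facet normal 0.983 0.182 0.027
  outer loop
   vertex 5.5 3.8 5.8
   vertex 5.7 2.9 4.6
   vertex 5.6 4.1 0.2
  endloop
 endfacet
 facet normal -0.443 -0.310 -0.841
  outer loop
   vertex 3.2 5.9 0.8
   vertex 5.6 4.1 0.2
   vertex 1.4 4.4 2.3
  endloop
 endfacet
 facet normal -0.739 0.672 -0.043
  outer loop
   vertex 2.2 5.3 2.6
   vertex 1.4 4.4 2.3
   vertex 2.2 5.5 5.7
  endloop
 endfacet
 facet normal -0.709 0.685 -0.165
  outer loop
   vertex 2.2 5.3 2.6
   vertex 3.2 5.9 0.8
   vertex 1.4 4.4 2.3
  endloop
 endfacet
 facet normal -0.581 0.812 -0.052
  outer loop
   vertex 2.2 5.3 2.6
   vertex 2.2 5.5 5.7
   vertex 3.2 5.9 0.8
  endloop
 endfacet
 facet normal 0.408 0.816 0.408
  outer loop
   vertex 5.0 4.4 5.1
   vertex 2.2 5.5 5.7
   vertex 5.5 3.8 5.8
  endloop
 endfacet
 facet normal 0.390 0.908 0.154
  outer loop
   vertex 5.0 4.4 5.1
   vertex 3.2 5.9 0.8
   vertex 2.2 5.5 5.7
  endloop
 endfacet
 facet normal 0.738 0.673 0.049
  outer loop
   vertex 5.0 4.4 5.1
   vertex 5.5 3.8 5.8
   vertex 5.6 4.1 0.2
  endloop
 endfacet
 facet normal 0.604 0.797 0.025
  outer loop
   vertex 5.0 4.4 5.1
   vertex 5.6 4.1 0.2
   vertex 3.2 5.9 0.8
  endloop
 endfacet
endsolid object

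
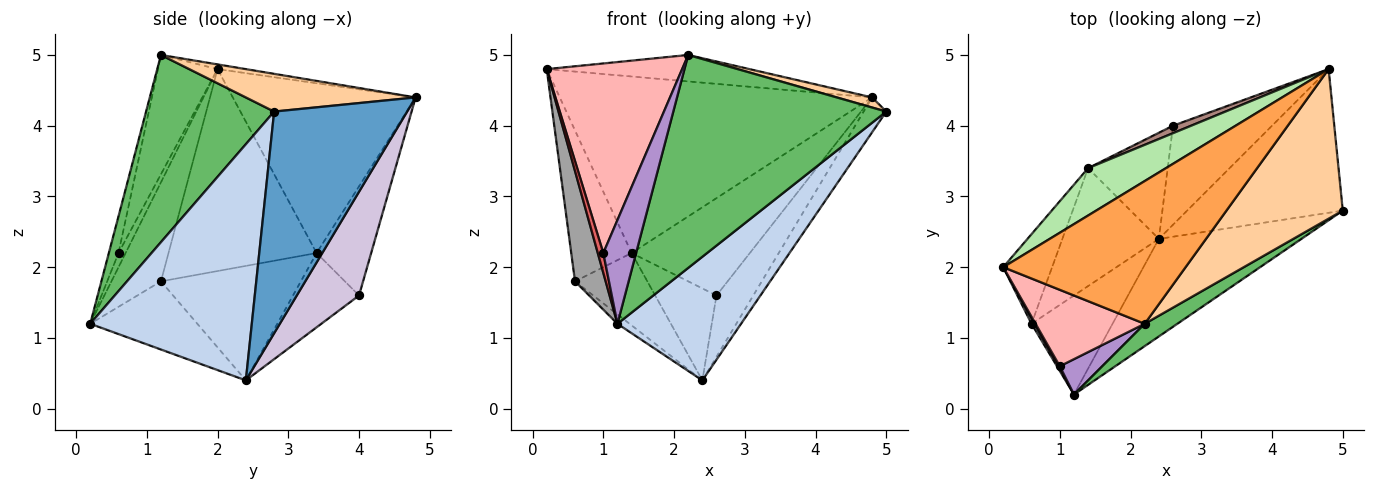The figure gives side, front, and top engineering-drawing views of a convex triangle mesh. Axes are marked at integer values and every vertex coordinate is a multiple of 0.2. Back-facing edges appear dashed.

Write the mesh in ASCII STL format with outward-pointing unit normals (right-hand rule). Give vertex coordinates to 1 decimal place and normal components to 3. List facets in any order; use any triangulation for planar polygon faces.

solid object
 facet normal 0.811 0.138 -0.569
  outer loop
   vertex 2.4 2.4 0.4
   vertex 4.8 4.8 4.4
   vertex 5.0 2.8 4.2
  endloop
 endfacet
 facet normal 0.716 -0.548 -0.432
  outer loop
   vertex 1.2 0.2 1.2
   vertex 2.4 2.4 0.4
   vertex 5.0 2.8 4.2
  endloop
 endfacet
 facet normal -0.025 0.182 0.983
  outer loop
   vertex 2.2 1.2 5.0
   vertex 4.8 4.8 4.4
   vertex 0.2 2.0 4.8
  endloop
 endfacet
 facet normal 0.308 -0.064 0.949
  outer loop
   vertex 2.2 1.2 5.0
   vertex 5.0 2.8 4.2
   vertex 4.8 4.8 4.4
  endloop
 endfacet
 facet normal 0.513 -0.854 0.090
  outer loop
   vertex 2.2 1.2 5.0
   vertex 1.2 0.2 1.2
   vertex 5.0 2.8 4.2
  endloop
 endfacet
 facet normal -0.492 0.841 0.226
  outer loop
   vertex 1.4 3.4 2.2
   vertex 0.2 2.0 4.8
   vertex 4.8 4.8 4.4
  endloop
 endfacet
 facet normal -0.786 -0.612 0.087
  outer loop
   vertex 1.0 0.6 2.2
   vertex 0.2 2.0 4.8
   vertex 1.2 0.2 1.2
  endloop
 endfacet
 facet normal -0.378 -0.859 0.346
  outer loop
   vertex 1.0 0.6 2.2
   vertex 2.2 1.2 5.0
   vertex 0.2 2.0 4.8
  endloop
 endfacet
 facet normal -0.269 -0.912 0.311
  outer loop
   vertex 1.0 0.6 2.2
   vertex 1.2 0.2 1.2
   vertex 2.2 1.2 5.0
  endloop
 endfacet
 facet normal 0.665 0.393 -0.635
  outer loop
   vertex 2.6 4.0 1.6
   vertex 4.8 4.8 4.4
   vertex 2.4 2.4 0.4
  endloop
 endfacet
 facet normal -0.418 0.906 0.070
  outer loop
   vertex 2.6 4.0 1.6
   vertex 1.4 3.4 2.2
   vertex 4.8 4.8 4.4
  endloop
 endfacet
 facet normal -0.576 0.535 -0.618
  outer loop
   vertex 2.6 4.0 1.6
   vertex 2.4 2.4 0.4
   vertex 1.4 3.4 2.2
  endloop
 endfacet
 facet normal -0.642 0.073 -0.763
  outer loop
   vertex 0.6 1.2 1.8
   vertex 2.4 2.4 0.4
   vertex 1.2 0.2 1.2
  endloop
 endfacet
 facet normal -0.711 0.368 -0.599
  outer loop
   vertex 0.6 1.2 1.8
   vertex 1.4 3.4 2.2
   vertex 2.4 2.4 0.4
  endloop
 endfacet
 facet normal -0.850 -0.526 0.027
  outer loop
   vertex 0.6 1.2 1.8
   vertex 1.2 0.2 1.2
   vertex 0.2 2.0 4.8
  endloop
 endfacet
 facet normal -0.904 0.368 -0.219
  outer loop
   vertex 0.6 1.2 1.8
   vertex 0.2 2.0 4.8
   vertex 1.4 3.4 2.2
  endloop
 endfacet
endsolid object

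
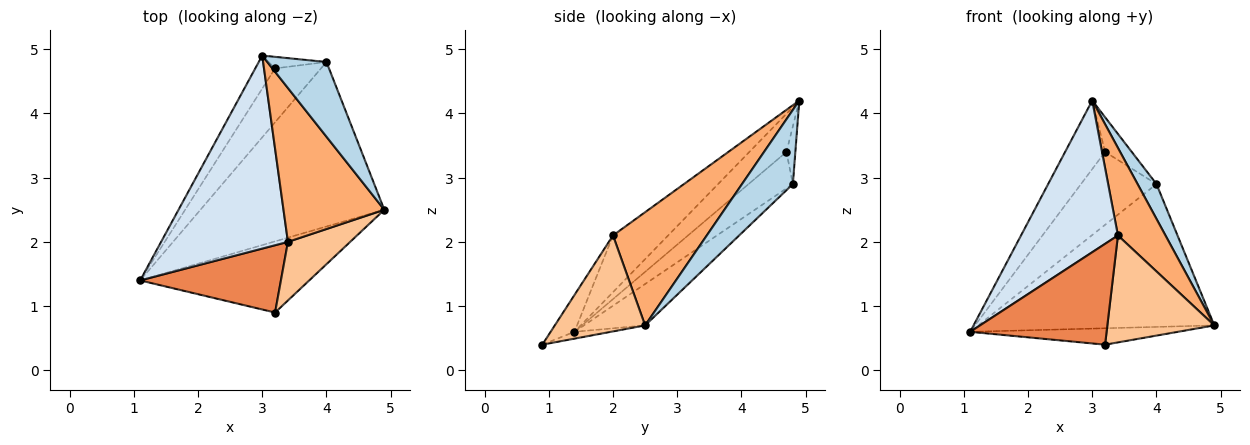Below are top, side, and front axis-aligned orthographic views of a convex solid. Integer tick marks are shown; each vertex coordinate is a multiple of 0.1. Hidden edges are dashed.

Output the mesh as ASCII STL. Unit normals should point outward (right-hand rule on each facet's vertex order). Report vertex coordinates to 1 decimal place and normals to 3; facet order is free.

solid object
 facet normal -0.039 0.224 -0.974
  outer loop
   vertex 3.2 0.9 0.4
   vertex 1.1 1.4 0.6
   vertex 4.9 2.5 0.7
  endloop
 endfacet
 facet normal -0.168 0.646 -0.744
  outer loop
   vertex 4.0 4.8 2.9
   vertex 4.9 2.5 0.7
   vertex 1.1 1.4 0.6
  endloop
 endfacet
 facet normal 0.751 -0.279 0.599
  outer loop
   vertex 4.0 4.8 2.9
   vertex 3.0 4.9 4.2
   vertex 4.9 2.5 0.7
  endloop
 endfacet
 facet normal -0.332 -0.583 0.742
  outer loop
   vertex 3.4 2.0 2.1
   vertex 3.0 4.9 4.2
   vertex 1.1 1.4 0.6
  endloop
 endfacet
 facet normal -0.144 -0.823 0.549
  outer loop
   vertex 3.4 2.0 2.1
   vertex 1.1 1.4 0.6
   vertex 3.2 0.9 0.4
  endloop
 endfacet
 facet normal 0.698 -0.354 0.622
  outer loop
   vertex 3.4 2.0 2.1
   vertex 4.9 2.5 0.7
   vertex 3.0 4.9 4.2
  endloop
 endfacet
 facet normal 0.595 -0.705 0.386
  outer loop
   vertex 3.4 2.0 2.1
   vertex 3.2 0.9 0.4
   vertex 4.9 2.5 0.7
  endloop
 endfacet
 facet normal -0.642 0.691 -0.333
  outer loop
   vertex 3.2 4.7 3.4
   vertex 1.1 1.4 0.6
   vertex 3.0 4.9 4.2
  endloop
 endfacet
 facet normal -0.427 0.727 -0.537
  outer loop
   vertex 3.2 4.7 3.4
   vertex 4.0 4.8 2.9
   vertex 1.1 1.4 0.6
  endloop
 endfacet
 facet normal -0.302 0.905 -0.302
  outer loop
   vertex 3.2 4.7 3.4
   vertex 3.0 4.9 4.2
   vertex 4.0 4.8 2.9
  endloop
 endfacet
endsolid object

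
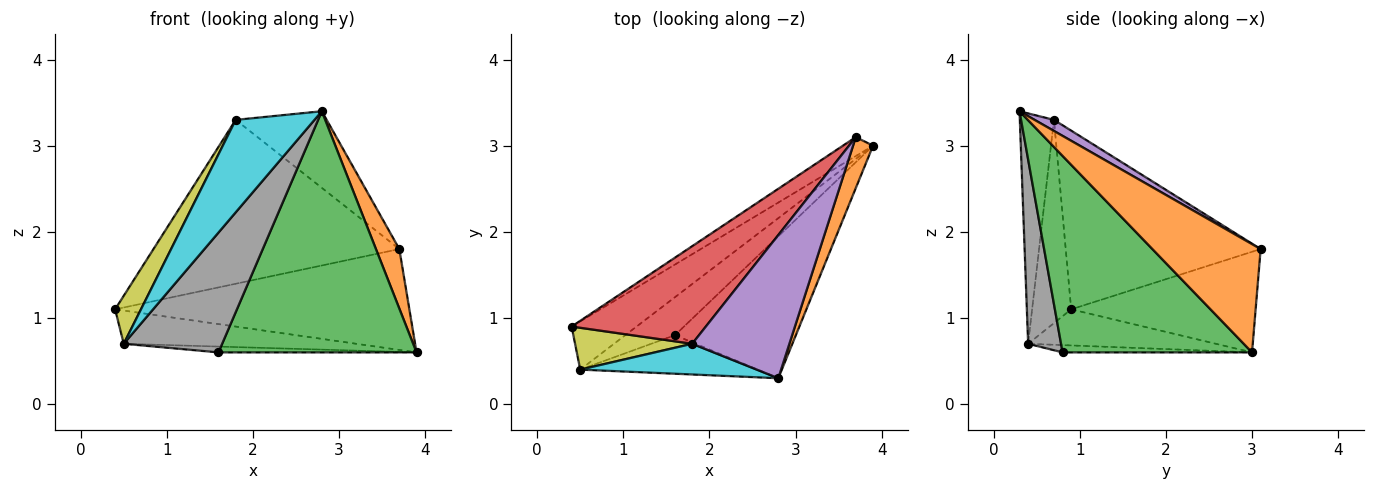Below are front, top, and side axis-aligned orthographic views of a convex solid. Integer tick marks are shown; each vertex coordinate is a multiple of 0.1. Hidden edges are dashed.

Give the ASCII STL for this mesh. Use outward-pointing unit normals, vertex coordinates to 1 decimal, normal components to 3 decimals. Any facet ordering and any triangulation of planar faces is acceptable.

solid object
 facet normal -0.525 0.837 -0.157
  outer loop
   vertex 3.7 3.1 1.8
   vertex 3.9 3.0 0.6
   vertex 0.4 0.9 1.1
  endloop
 endfacet
 facet normal 0.962 -0.208 0.178
  outer loop
   vertex 3.7 3.1 1.8
   vertex 2.8 0.3 3.4
   vertex 3.9 3.0 0.6
  endloop
 endfacet
 facet normal 0.636 -0.665 -0.391
  outer loop
   vertex 1.6 0.8 0.6
   vertex 3.9 3.0 0.6
   vertex 2.8 0.3 3.4
  endloop
 endfacet
 facet normal -0.563 0.710 0.423
  outer loop
   vertex 1.8 0.7 3.3
   vertex 3.7 3.1 1.8
   vertex 0.4 0.9 1.1
  endloop
 endfacet
 facet normal 0.100 0.469 0.877
  outer loop
   vertex 1.8 0.7 3.3
   vertex 2.8 0.3 3.4
   vertex 3.7 3.1 1.8
  endloop
 endfacet
 facet normal -0.416 0.516 -0.749
  outer loop
   vertex 0.5 0.4 0.7
   vertex 0.4 0.9 1.1
   vertex 3.9 3.0 0.6
  endloop
 endfacet
 facet normal -0.143 0.150 -0.978
  outer loop
   vertex 0.5 0.4 0.7
   vertex 3.9 3.0 0.6
   vertex 1.6 0.8 0.6
  endloop
 endfacet
 facet normal 0.303 -0.907 -0.292
  outer loop
   vertex 0.5 0.4 0.7
   vertex 1.6 0.8 0.6
   vertex 2.8 0.3 3.4
  endloop
 endfacet
 facet normal -0.752 -0.497 0.433
  outer loop
   vertex 0.5 0.4 0.7
   vertex 1.8 0.7 3.3
   vertex 0.4 0.9 1.1
  endloop
 endfacet
 facet normal -0.380 -0.878 0.291
  outer loop
   vertex 0.5 0.4 0.7
   vertex 2.8 0.3 3.4
   vertex 1.8 0.7 3.3
  endloop
 endfacet
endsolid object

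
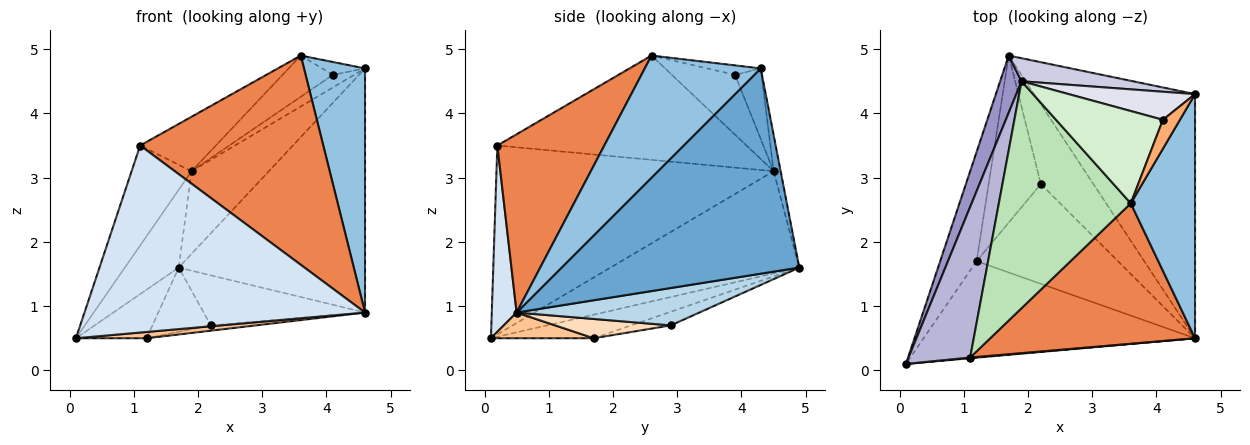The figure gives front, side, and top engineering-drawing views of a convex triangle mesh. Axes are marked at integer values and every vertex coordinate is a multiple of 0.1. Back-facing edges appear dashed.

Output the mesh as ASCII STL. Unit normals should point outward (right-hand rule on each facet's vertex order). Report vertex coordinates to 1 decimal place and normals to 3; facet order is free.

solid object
 facet normal 0.670 0.525 -0.525
  outer loop
   vertex 4.6 4.3 4.7
   vertex 4.6 0.5 0.9
   vertex 1.7 4.9 1.6
  endloop
 endfacet
 facet normal 0.802 -0.422 0.422
  outer loop
   vertex 4.6 4.3 4.7
   vertex 3.6 2.6 4.9
   vertex 4.6 0.5 0.9
  endloop
 endfacet
 facet normal 0.516 0.455 -0.726
  outer loop
   vertex 2.2 2.9 0.7
   vertex 1.7 4.9 1.6
   vertex 4.6 0.5 0.9
  endloop
 endfacet
 facet normal 0.088 -0.996 0.004
  outer loop
   vertex 1.1 0.2 3.5
   vertex 0.1 0.1 0.5
   vertex 4.6 0.5 0.9
  endloop
 endfacet
 facet normal 0.436 -0.747 0.501
  outer loop
   vertex 1.1 0.2 3.5
   vertex 4.6 0.5 0.9
   vertex 3.6 2.6 4.9
  endloop
 endfacet
 facet normal -0.453 0.362 0.815
  outer loop
   vertex 4.1 3.9 4.6
   vertex 3.6 2.6 4.9
   vertex 4.6 4.3 4.7
  endloop
 endfacet
 facet normal 0.094 -0.065 -0.993
  outer loop
   vertex 1.2 1.7 0.5
   vertex 4.6 0.5 0.9
   vertex 0.1 0.1 0.5
  endloop
 endfacet
 facet normal 0.135 0.052 -0.989
  outer loop
   vertex 1.2 1.7 0.5
   vertex 2.2 2.9 0.7
   vertex 4.6 0.5 0.9
  endloop
 endfacet
 facet normal -0.509 0.350 -0.787
  outer loop
   vertex 1.2 1.7 0.5
   vertex 0.1 0.1 0.5
   vertex 1.7 4.9 1.6
  endloop
 endfacet
 facet normal -0.237 0.349 -0.907
  outer loop
   vertex 1.2 1.7 0.5
   vertex 1.7 4.9 1.6
   vertex 2.2 2.9 0.7
  endloop
 endfacet
 facet normal -0.609 0.185 0.771
  outer loop
   vertex 1.9 4.5 3.1
   vertex 1.1 0.2 3.5
   vertex 3.6 2.6 4.9
  endloop
 endfacet
 facet normal -0.455 0.363 0.813
  outer loop
   vertex 1.9 4.5 3.1
   vertex 3.6 2.6 4.9
   vertex 4.1 3.9 4.6
  endloop
 endfacet
 facet normal -0.943 0.269 0.197
  outer loop
   vertex 1.9 4.5 3.1
   vertex 1.7 4.9 1.6
   vertex 0.1 0.1 0.5
  endloop
 endfacet
 facet normal -0.931 0.202 0.304
  outer loop
   vertex 1.9 4.5 3.1
   vertex 0.1 0.1 0.5
   vertex 1.1 0.2 3.5
  endloop
 endfacet
 facet normal -0.087 0.960 0.268
  outer loop
   vertex 1.9 4.5 3.1
   vertex 4.6 4.3 4.7
   vertex 1.7 4.9 1.6
  endloop
 endfacet
 facet normal -0.454 0.365 0.813
  outer loop
   vertex 1.9 4.5 3.1
   vertex 4.1 3.9 4.6
   vertex 4.6 4.3 4.7
  endloop
 endfacet
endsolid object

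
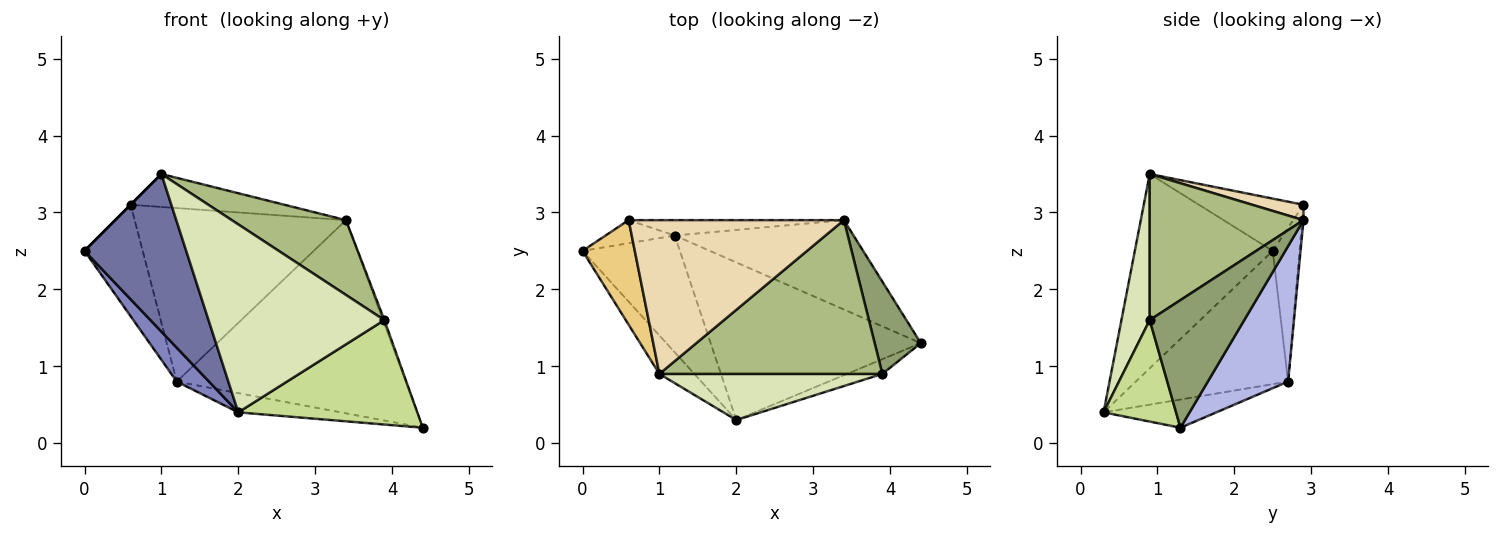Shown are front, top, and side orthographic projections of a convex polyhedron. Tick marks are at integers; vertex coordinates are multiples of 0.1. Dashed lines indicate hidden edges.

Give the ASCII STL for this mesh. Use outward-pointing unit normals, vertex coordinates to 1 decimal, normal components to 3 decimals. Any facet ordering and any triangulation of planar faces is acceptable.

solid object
 facet normal -0.797 -0.587 -0.143
  outer loop
   vertex 1.0 0.9 3.5
   vertex 0.0 2.5 2.5
   vertex 2.0 0.3 0.4
  endloop
 endfacet
 facet normal -0.796 -0.168 -0.582
  outer loop
   vertex 1.2 2.7 0.8
   vertex 2.0 0.3 0.4
   vertex 0.0 2.5 2.5
  endloop
 endfacet
 facet normal -0.132 0.120 -0.984
  outer loop
   vertex 1.2 2.7 0.8
   vertex 4.4 1.3 0.2
   vertex 2.0 0.3 0.4
  endloop
 endfacet
 facet normal 0.303 0.865 -0.400
  outer loop
   vertex 1.2 2.7 0.8
   vertex 3.4 2.9 2.9
   vertex 4.4 1.3 0.2
  endloop
 endfacet
 facet normal 0.940 0.014 0.340
  outer loop
   vertex 3.9 0.9 1.6
   vertex 4.4 1.3 0.2
   vertex 3.4 2.9 2.9
  endloop
 endfacet
 facet normal 0.508 -0.377 0.775
  outer loop
   vertex 3.9 0.9 1.6
   vertex 3.4 2.9 2.9
   vertex 1.0 0.9 3.5
  endloop
 endfacet
 facet normal 0.372 -0.919 -0.130
  outer loop
   vertex 3.9 0.9 1.6
   vertex 2.0 0.3 0.4
   vertex 4.4 1.3 0.2
  endloop
 endfacet
 facet normal 0.154 -0.960 0.235
  outer loop
   vertex 3.9 0.9 1.6
   vertex 1.0 0.9 3.5
   vertex 2.0 0.3 0.4
  endloop
 endfacet
 facet normal -0.411 0.893 -0.185
  outer loop
   vertex 0.6 2.9 3.1
   vertex 1.2 2.7 0.8
   vertex 0.0 2.5 2.5
  endloop
 endfacet
 facet normal -0.006 0.996 -0.088
  outer loop
   vertex 0.6 2.9 3.1
   vertex 3.4 2.9 2.9
   vertex 1.2 2.7 0.8
  endloop
 endfacet
 facet normal -0.707 0.000 0.707
  outer loop
   vertex 0.6 2.9 3.1
   vertex 0.0 2.5 2.5
   vertex 1.0 0.9 3.5
  endloop
 endfacet
 facet normal 0.070 0.209 0.975
  outer loop
   vertex 0.6 2.9 3.1
   vertex 1.0 0.9 3.5
   vertex 3.4 2.9 2.9
  endloop
 endfacet
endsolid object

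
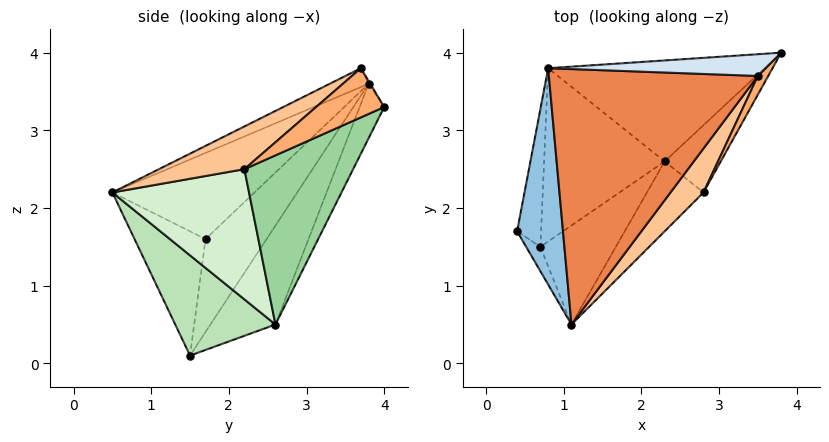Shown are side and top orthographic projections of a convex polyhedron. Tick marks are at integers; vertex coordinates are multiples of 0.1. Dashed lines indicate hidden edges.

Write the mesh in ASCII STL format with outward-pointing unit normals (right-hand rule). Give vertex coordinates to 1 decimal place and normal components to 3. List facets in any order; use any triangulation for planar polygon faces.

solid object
 facet normal -0.838 -0.537 -0.096
  outer loop
   vertex 0.7 1.5 0.1
   vertex 1.1 0.5 2.2
   vertex 0.4 1.7 1.6
  endloop
 endfacet
 facet normal -0.850 -0.269 0.453
  outer loop
   vertex 0.8 3.8 3.6
   vertex 0.4 1.7 1.6
   vertex 1.1 0.5 2.2
  endloop
 endfacet
 facet normal -0.892 0.389 -0.230
  outer loop
   vertex 0.8 3.8 3.6
   vertex 0.7 1.5 0.1
   vertex 0.4 1.7 1.6
  endloop
 endfacet
 facet normal -0.006 0.859 0.512
  outer loop
   vertex 3.5 3.7 3.8
   vertex 3.8 4.0 3.3
   vertex 0.8 3.8 3.6
  endloop
 endfacet
 facet normal -0.082 -0.396 0.915
  outer loop
   vertex 3.5 3.7 3.8
   vertex 0.8 3.8 3.6
   vertex 1.1 0.5 2.2
  endloop
 endfacet
 facet normal 0.826 -0.536 0.174
  outer loop
   vertex 3.5 3.7 3.8
   vertex 2.8 2.2 2.5
   vertex 3.8 4.0 3.3
  endloop
 endfacet
 facet normal 0.588 -0.669 0.455
  outer loop
   vertex 3.5 3.7 3.8
   vertex 1.1 0.5 2.2
   vertex 2.8 2.2 2.5
  endloop
 endfacet
 facet normal -0.101 0.910 -0.401
  outer loop
   vertex 2.3 2.6 0.5
   vertex 0.8 3.8 3.6
   vertex 3.8 4.0 3.3
  endloop
 endfacet
 facet normal -0.405 0.769 -0.494
  outer loop
   vertex 2.3 2.6 0.5
   vertex 0.7 1.5 0.1
   vertex 0.8 3.8 3.6
  endloop
 endfacet
 facet normal 0.885 -0.361 -0.294
  outer loop
   vertex 2.3 2.6 0.5
   vertex 3.8 4.0 3.3
   vertex 2.8 2.2 2.5
  endloop
 endfacet
 facet normal 0.581 -0.686 -0.437
  outer loop
   vertex 2.3 2.6 0.5
   vertex 1.1 0.5 2.2
   vertex 0.7 1.5 0.1
  endloop
 endfacet
 facet normal 0.700 -0.646 -0.304
  outer loop
   vertex 2.3 2.6 0.5
   vertex 2.8 2.2 2.5
   vertex 1.1 0.5 2.2
  endloop
 endfacet
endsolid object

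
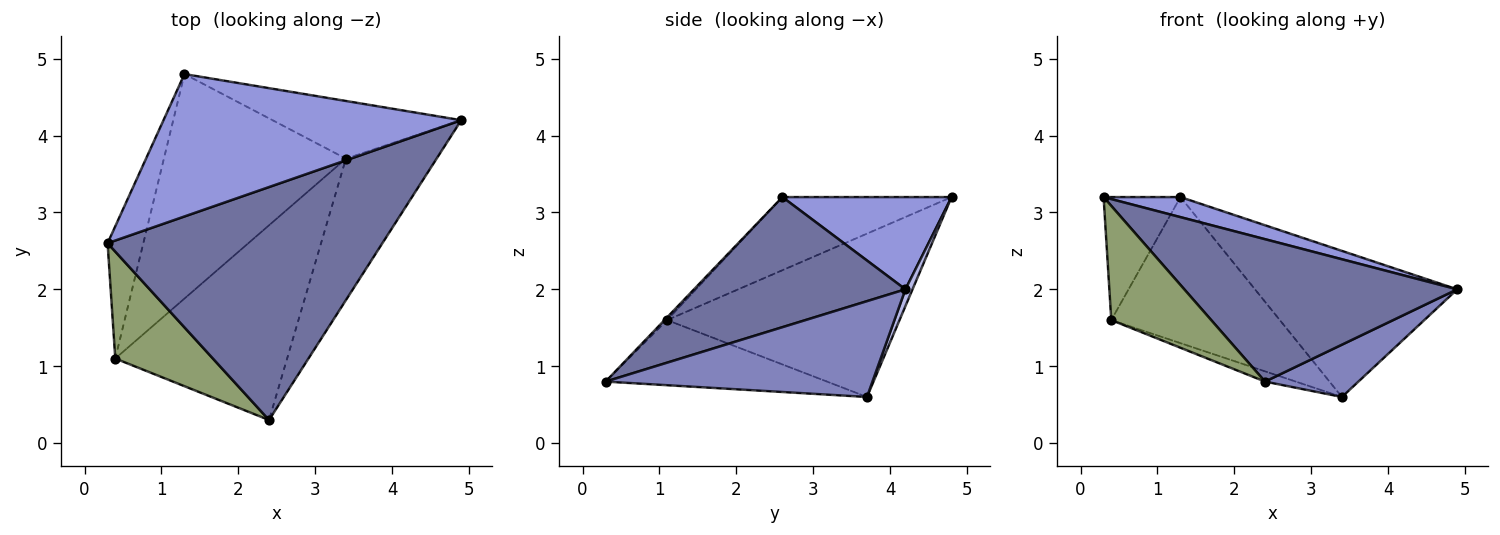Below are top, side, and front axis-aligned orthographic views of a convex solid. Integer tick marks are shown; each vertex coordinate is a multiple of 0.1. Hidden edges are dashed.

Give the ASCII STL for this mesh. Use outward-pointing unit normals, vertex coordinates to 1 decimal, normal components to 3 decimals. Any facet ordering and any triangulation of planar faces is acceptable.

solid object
 facet normal 0.375 -0.484 0.791
  outer loop
   vertex 2.4 0.3 0.8
   vertex 4.9 4.2 2.0
   vertex 0.3 2.6 3.2
  endloop
 endfacet
 facet normal 0.704 -0.246 -0.666
  outer loop
   vertex 3.4 3.7 0.6
   vertex 4.9 4.2 2.0
   vertex 2.4 0.3 0.8
  endloop
 endfacet
 facet normal 0.293 -0.133 0.947
  outer loop
   vertex 1.3 4.8 3.2
   vertex 0.3 2.6 3.2
   vertex 4.9 4.2 2.0
  endloop
 endfacet
 facet normal 0.033 0.930 -0.367
  outer loop
   vertex 1.3 4.8 3.2
   vertex 4.9 4.2 2.0
   vertex 3.4 3.7 0.6
  endloop
 endfacet
 facet normal -0.019 -0.730 0.683
  outer loop
   vertex 0.4 1.1 1.6
   vertex 2.4 0.3 0.8
   vertex 0.3 2.6 3.2
  endloop
 endfacet
 facet normal -0.354 0.049 -0.934
  outer loop
   vertex 0.4 1.1 1.6
   vertex 3.4 3.7 0.6
   vertex 2.4 0.3 0.8
  endloop
 endfacet
 facet normal -0.832 0.378 -0.406
  outer loop
   vertex 0.4 1.1 1.6
   vertex 0.3 2.6 3.2
   vertex 1.3 4.8 3.2
  endloop
 endfacet
 facet normal -0.601 0.436 -0.670
  outer loop
   vertex 0.4 1.1 1.6
   vertex 1.3 4.8 3.2
   vertex 3.4 3.7 0.6
  endloop
 endfacet
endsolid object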